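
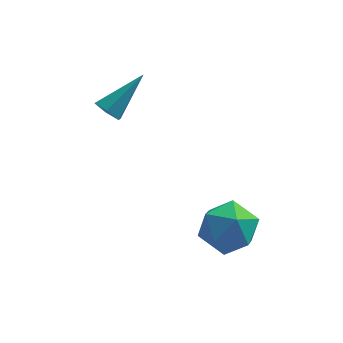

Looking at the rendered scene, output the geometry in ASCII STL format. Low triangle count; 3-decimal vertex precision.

solid 
facet normal -0.616 -0.455 -0.643
outer loop
vertex -3.924 -0.739 2.043
vertex -4.33 -0.274 2.103
vertex -3.892 -0.248 1.665
endloop
endfacet
facet normal 0.922 -0.273 -0.276
outer loop
vertex -3.924 -0.739 2.043
vertex -3.892 -0.248 1.665
vertex -3.13 0.614 3.357
endloop
endfacet
facet normal -0.616 -0.455 -0.643
outer loop
vertex -3.892 -0.248 1.665
vertex -4.33 -0.274 2.103
vertex -4.297 0.216 1.725
endloop
endfacet
facet normal 0.586 0.584 -0.562
outer loop
vertex -3.892 -0.248 1.665
vertex -4.297 0.216 1.725
vertex -3.13 0.614 3.357
endloop
endfacet
facet normal -0.615 -0.455 -0.644
outer loop
vertex -4.297 0.216 1.725
vertex -4.33 -0.274 2.103
vertex -4.736 0.191 2.162
endloop
endfacet
facet normal -0.171 0.978 -0.116
outer loop
vertex -4.297 0.216 1.725
vertex -4.736 0.191 2.162
vertex -3.13 0.614 3.357
endloop
endfacet
facet normal -0.615 -0.455 -0.644
outer loop
vertex -4.736 0.191 2.162
vertex -4.33 -0.274 2.103
vertex -4.769 -0.299 2.54
endloop
endfacet
facet normal -0.595 0.516 0.617
outer loop
vertex -4.736 0.191 2.162
vertex -4.769 -0.299 2.54
vertex -3.13 0.614 3.357
endloop
endfacet
facet normal -0.615 -0.455 -0.644
outer loop
vertex -4.769 -0.299 2.54
vertex -4.33 -0.274 2.103
vertex -4.363 -0.764 2.481
endloop
endfacet
facet normal -0.260 -0.342 0.903
outer loop
vertex -4.769 -0.299 2.54
vertex -4.363 -0.764 2.481
vertex -3.13 0.614 3.357
endloop
endfacet
facet normal -0.616 -0.455 -0.643
outer loop
vertex -4.363 -0.764 2.481
vertex -4.33 -0.274 2.103
vertex -3.924 -0.739 2.043
endloop
endfacet
facet normal 0.498 -0.737 0.457
outer loop
vertex -4.363 -0.764 2.481
vertex -3.924 -0.739 2.043
vertex -3.13 0.614 3.357
endloop
endfacet
facet normal -0.750 0.463 -0.473
outer loop
vertex -0.356 -2.943 -2.19
vertex -1.121 -3.575 -1.596
vertex -0.76 -2.56 -1.176
endloop
endfacet
facet normal -0.184 0.893 -0.411
outer loop
vertex -0.356 -2.943 -2.19
vertex -0.76 -2.56 -1.176
vertex 0.363 -2.446 -1.431
endloop
endfacet
facet normal 0.371 0.576 -0.729
outer loop
vertex -0.356 -2.943 -2.19
vertex 0.363 -2.446 -1.431
vertex 0.695 -3.391 -2.009
endloop
endfacet
facet normal 0.148 -0.051 -0.988
outer loop
vertex -0.356 -2.943 -2.19
vertex 0.695 -3.391 -2.009
vertex -0.222 -4.089 -2.111
endloop
endfacet
facet normal -0.545 -0.121 -0.830
outer loop
vertex -0.356 -2.943 -2.19
vertex -0.222 -4.089 -2.111
vertex -1.121 -3.575 -1.596
endloop
endfacet
facet normal -0.033 0.958 0.283
outer loop
vertex 0.363 -2.446 -1.431
vertex -0.76 -2.56 -1.176
vertex 0.042 -2.771 -0.369
endloop
endfacet
facet normal -0.948 0.262 0.183
outer loop
vertex -0.76 -2.56 -1.176
vertex -1.121 -3.575 -1.596
vertex -0.875 -3.469 -0.471
endloop
endfacet
facet normal -0.616 -0.682 -0.395
outer loop
vertex -1.121 -3.575 -1.596
vertex -0.222 -4.089 -2.111
vertex -0.543 -4.414 -1.049
endloop
endfacet
facet normal 0.505 -0.568 -0.650
outer loop
vertex -0.222 -4.089 -2.111
vertex 0.695 -3.391 -2.009
vertex 0.58 -4.3 -1.304
endloop
endfacet
facet normal 0.865 0.445 -0.231
outer loop
vertex 0.695 -3.391 -2.009
vertex 0.363 -2.446 -1.431
vertex 0.941 -3.285 -0.884
endloop
endfacet
facet normal -0.148 0.051 0.988
outer loop
vertex 0.176 -3.917 -0.29
vertex 0.042 -2.771 -0.369
vertex -0.875 -3.469 -0.471
endloop
endfacet
facet normal -0.371 -0.576 0.729
outer loop
vertex 0.176 -3.917 -0.29
vertex -0.875 -3.469 -0.471
vertex -0.543 -4.414 -1.049
endloop
endfacet
facet normal 0.184 -0.893 0.411
outer loop
vertex 0.176 -3.917 -0.29
vertex -0.543 -4.414 -1.049
vertex 0.58 -4.3 -1.304
endloop
endfacet
facet normal 0.750 -0.463 0.473
outer loop
vertex 0.176 -3.917 -0.29
vertex 0.58 -4.3 -1.304
vertex 0.941 -3.285 -0.884
endloop
endfacet
facet normal 0.545 0.121 0.830
outer loop
vertex 0.176 -3.917 -0.29
vertex 0.941 -3.285 -0.884
vertex 0.042 -2.771 -0.369
endloop
endfacet
facet normal -0.505 0.568 0.650
outer loop
vertex -0.875 -3.469 -0.471
vertex 0.042 -2.771 -0.369
vertex -0.76 -2.56 -1.176
endloop
endfacet
facet normal -0.865 -0.445 0.231
outer loop
vertex -0.543 -4.414 -1.049
vertex -0.875 -3.469 -0.471
vertex -1.121 -3.575 -1.596
endloop
endfacet
facet normal 0.033 -0.958 -0.283
outer loop
vertex 0.58 -4.3 -1.304
vertex -0.543 -4.414 -1.049
vertex -0.222 -4.089 -2.111
endloop
endfacet
facet normal 0.948 -0.262 -0.183
outer loop
vertex 0.941 -3.285 -0.884
vertex 0.58 -4.3 -1.304
vertex 0.695 -3.391 -2.009
endloop
endfacet
facet normal 0.616 0.682 0.395
outer loop
vertex 0.042 -2.771 -0.369
vertex 0.941 -3.285 -0.884
vertex 0.363 -2.446 -1.431
endloop
endfacet

endsolid


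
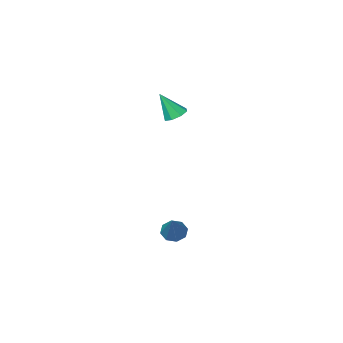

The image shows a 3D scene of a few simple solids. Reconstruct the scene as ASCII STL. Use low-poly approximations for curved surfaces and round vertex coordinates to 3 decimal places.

solid 
facet normal -0.403 -0.611 -0.682
outer loop
vertex 0.031 1.419 -0.222
vertex -0.427 1.626 -0.137
vertex -0.04 1.725 -0.454
endloop
endfacet
facet normal 0.970 0.046 -0.237
outer loop
vertex 0.031 1.419 -0.222
vertex -0.04 1.725 -0.454
vertex 0.287 2.714 1.077
endloop
endfacet
facet normal -0.403 -0.610 -0.682
outer loop
vertex -0.04 1.725 -0.454
vertex -0.427 1.626 -0.137
vertex -0.338 1.973 -0.5
endloop
endfacet
facet normal 0.592 0.614 -0.523
outer loop
vertex -0.04 1.725 -0.454
vertex -0.338 1.973 -0.5
vertex 0.287 2.714 1.077
endloop
endfacet
facet normal -0.400 -0.612 -0.683
outer loop
vertex -0.338 1.973 -0.5
vertex -0.427 1.626 -0.137
vertex -0.689 2.017 -0.334
endloop
endfacet
facet normal -0.075 0.914 -0.400
outer loop
vertex -0.338 1.973 -0.5
vertex -0.689 2.017 -0.334
vertex 0.287 2.714 1.077
endloop
endfacet
facet normal -0.401 -0.612 -0.682
outer loop
vertex -0.689 2.017 -0.334
vertex -0.427 1.626 -0.137
vertex -0.886 1.832 -0.052
endloop
endfacet
facet normal -0.636 0.769 0.060
outer loop
vertex -0.689 2.017 -0.334
vertex -0.886 1.832 -0.052
vertex 0.287 2.714 1.077
endloop
endfacet
facet normal -0.401 -0.613 -0.681
outer loop
vertex -0.886 1.832 -0.052
vertex -0.427 1.626 -0.137
vertex -0.814 1.527 0.18
endloop
endfacet
facet normal -0.765 0.266 0.587
outer loop
vertex -0.886 1.832 -0.052
vertex -0.814 1.527 0.18
vertex 0.287 2.714 1.077
endloop
endfacet
facet normal -0.403 -0.610 -0.682
outer loop
vertex -0.814 1.527 0.18
vertex -0.427 1.626 -0.137
vertex -0.516 1.279 0.226
endloop
endfacet
facet normal -0.385 -0.301 0.872
outer loop
vertex -0.814 1.527 0.18
vertex -0.516 1.279 0.226
vertex 0.287 2.714 1.077
endloop
endfacet
facet normal -0.401 -0.611 -0.683
outer loop
vertex -0.516 1.279 0.226
vertex -0.427 1.626 -0.137
vertex -0.166 1.235 0.06
endloop
endfacet
facet normal 0.280 -0.601 0.749
outer loop
vertex -0.516 1.279 0.226
vertex -0.166 1.235 0.06
vertex 0.287 2.714 1.077
endloop
endfacet
facet normal -0.403 -0.612 -0.681
outer loop
vertex -0.166 1.235 0.06
vertex -0.427 1.626 -0.137
vertex 0.031 1.419 -0.222
endloop
endfacet
facet normal 0.841 -0.457 0.290
outer loop
vertex -0.166 1.235 0.06
vertex 0.031 1.419 -0.222
vertex 0.287 2.714 1.077
endloop
endfacet
facet normal -0.409 0.281 -0.868
outer loop
vertex -2.876 -3.376 3.147
vertex -3.178 -3.024 3.403
vertex -2.697 -3.013 3.18
endloop
endfacet
facet normal 0.893 -0.427 -0.142
outer loop
vertex -2.876 -3.376 3.147
vertex -2.697 -3.013 3.18
vertex -2.662 -3.376 4.497
endloop
endfacet
facet normal -0.409 0.279 -0.869
outer loop
vertex -2.697 -3.013 3.18
vertex -3.178 -3.024 3.403
vertex -2.8 -2.657 3.343
endloop
endfacet
facet normal 0.965 0.258 0.046
outer loop
vertex -2.697 -3.013 3.18
vertex -2.8 -2.657 3.343
vertex -2.662 -3.376 4.497
endloop
endfacet
facet normal -0.409 0.280 -0.868
outer loop
vertex -2.8 -2.657 3.343
vertex -3.178 -3.024 3.403
vertex -3.125 -2.515 3.542
endloop
endfacet
facet normal 0.558 0.732 0.390
outer loop
vertex -2.8 -2.657 3.343
vertex -3.125 -2.515 3.542
vertex -2.662 -3.376 4.497
endloop
endfacet
facet normal -0.409 0.280 -0.868
outer loop
vertex -3.125 -2.515 3.542
vertex -3.178 -3.024 3.403
vertex -3.48 -2.671 3.659
endloop
endfacet
facet normal -0.088 0.718 0.690
outer loop
vertex -3.125 -2.515 3.542
vertex -3.48 -2.671 3.659
vertex -2.662 -3.376 4.497
endloop
endfacet
facet normal -0.409 0.280 -0.869
outer loop
vertex -3.48 -2.671 3.659
vertex -3.178 -3.024 3.403
vertex -3.659 -3.034 3.626
endloop
endfacet
facet normal -0.596 0.224 0.771
outer loop
vertex -3.48 -2.671 3.659
vertex -3.659 -3.034 3.626
vertex -2.662 -3.376 4.497
endloop
endfacet
facet normal -0.409 0.278 -0.869
outer loop
vertex -3.659 -3.034 3.626
vertex -3.178 -3.024 3.403
vertex -3.555 -3.391 3.463
endloop
endfacet
facet normal -0.668 -0.461 0.584
outer loop
vertex -3.659 -3.034 3.626
vertex -3.555 -3.391 3.463
vertex -2.662 -3.376 4.497
endloop
endfacet
facet normal -0.411 0.280 -0.868
outer loop
vertex -3.555 -3.391 3.463
vertex -3.178 -3.024 3.403
vertex -3.231 -3.532 3.264
endloop
endfacet
facet normal -0.261 -0.936 0.239
outer loop
vertex -3.555 -3.391 3.463
vertex -3.231 -3.532 3.264
vertex -2.662 -3.376 4.497
endloop
endfacet
facet normal -0.409 0.280 -0.868
outer loop
vertex -3.231 -3.532 3.264
vertex -3.178 -3.024 3.403
vertex -2.876 -3.376 3.147
endloop
endfacet
facet normal 0.385 -0.921 -0.061
outer loop
vertex -3.231 -3.532 3.264
vertex -2.876 -3.376 3.147
vertex -2.662 -3.376 4.497
endloop
endfacet

endsolid


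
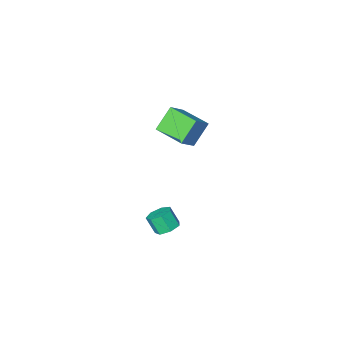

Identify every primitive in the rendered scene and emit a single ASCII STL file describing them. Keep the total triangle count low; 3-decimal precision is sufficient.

solid 
facet normal -0.220 0.488 -0.845
outer loop
vertex 2.337 3.816 0.41
vertex 1.703 3.499 0.392
vertex 1.882 4.113 0.7
endloop
endfacet
facet normal 0.637 0.728 0.253
outer loop
vertex 2.337 3.816 0.41
vertex 1.882 4.113 0.7
vertex 2.572 3.299 1.305
endloop
endfacet
facet normal 0.637 0.728 0.253
outer loop
vertex 2.572 3.299 1.305
vertex 1.882 4.113 0.7
vertex 2.117 3.596 1.595
endloop
endfacet
facet normal 0.221 -0.487 0.845
outer loop
vertex 2.572 3.299 1.305
vertex 2.117 3.596 1.595
vertex 1.937 2.981 1.288
endloop
endfacet
facet normal -0.222 0.488 -0.844
outer loop
vertex 1.882 4.113 0.7
vertex 1.703 3.499 0.392
vertex 1.292 3.947 0.759
endloop
endfacet
facet normal -0.181 0.830 0.527
outer loop
vertex 1.882 4.113 0.7
vertex 1.292 3.947 0.759
vertex 2.117 3.596 1.595
endloop
endfacet
facet normal -0.181 0.830 0.527
outer loop
vertex 2.117 3.596 1.595
vertex 1.292 3.947 0.759
vertex 1.527 3.43 1.654
endloop
endfacet
facet normal 0.221 -0.487 0.845
outer loop
vertex 2.117 3.596 1.595
vertex 1.527 3.43 1.654
vertex 1.937 2.981 1.288
endloop
endfacet
facet normal -0.222 0.488 -0.844
outer loop
vertex 1.292 3.947 0.759
vertex 1.703 3.499 0.392
vertex 1.011 3.443 0.542
endloop
endfacet
facet normal -0.862 0.307 0.404
outer loop
vertex 1.292 3.947 0.759
vertex 1.011 3.443 0.542
vertex 1.527 3.43 1.654
endloop
endfacet
facet normal -0.862 0.307 0.404
outer loop
vertex 1.527 3.43 1.654
vertex 1.011 3.443 0.542
vertex 1.246 2.926 1.437
endloop
endfacet
facet normal 0.221 -0.487 0.845
outer loop
vertex 1.527 3.43 1.654
vertex 1.246 2.926 1.437
vertex 1.937 2.981 1.288
endloop
endfacet
facet normal -0.222 0.488 -0.844
outer loop
vertex 1.011 3.443 0.542
vertex 1.703 3.499 0.392
vertex 1.251 2.981 0.212
endloop
endfacet
facet normal -0.894 -0.447 -0.024
outer loop
vertex 1.011 3.443 0.542
vertex 1.251 2.981 0.212
vertex 1.246 2.926 1.437
endloop
endfacet
facet normal -0.895 -0.446 -0.024
outer loop
vertex 1.246 2.926 1.437
vertex 1.251 2.981 0.212
vertex 1.485 2.464 1.107
endloop
endfacet
facet normal 0.221 -0.489 0.844
outer loop
vertex 1.246 2.926 1.437
vertex 1.485 2.464 1.107
vertex 1.937 2.981 1.288
endloop
endfacet
facet normal -0.222 0.487 -0.845
outer loop
vertex 1.251 2.981 0.212
vertex 1.703 3.499 0.392
vertex 1.831 2.909 0.018
endloop
endfacet
facet normal -0.252 -0.865 -0.434
outer loop
vertex 1.251 2.981 0.212
vertex 1.831 2.909 0.018
vertex 1.485 2.464 1.107
endloop
endfacet
facet normal -0.252 -0.865 -0.434
outer loop
vertex 1.485 2.464 1.107
vertex 1.831 2.909 0.018
vertex 2.066 2.392 0.913
endloop
endfacet
facet normal 0.221 -0.489 0.844
outer loop
vertex 1.485 2.464 1.107
vertex 2.066 2.392 0.913
vertex 1.937 2.981 1.288
endloop
endfacet
facet normal -0.221 0.487 -0.845
outer loop
vertex 1.831 2.909 0.018
vertex 1.703 3.499 0.392
vertex 2.315 3.281 0.106
endloop
endfacet
facet normal 0.579 -0.631 -0.516
outer loop
vertex 1.831 2.909 0.018
vertex 2.315 3.281 0.106
vertex 2.066 2.392 0.913
endloop
endfacet
facet normal 0.579 -0.631 -0.517
outer loop
vertex 2.066 2.392 0.913
vertex 2.315 3.281 0.106
vertex 2.549 2.763 1.001
endloop
endfacet
facet normal 0.222 -0.489 0.844
outer loop
vertex 2.066 2.392 0.913
vertex 2.549 2.763 1.001
vertex 1.937 2.981 1.288
endloop
endfacet
facet normal -0.220 0.489 -0.844
outer loop
vertex 2.315 3.281 0.106
vertex 1.703 3.499 0.392
vertex 2.337 3.816 0.41
endloop
endfacet
facet normal 0.975 0.079 -0.209
outer loop
vertex 2.315 3.281 0.106
vertex 2.337 3.816 0.41
vertex 2.549 2.763 1.001
endloop
endfacet
facet normal 0.974 0.078 -0.211
outer loop
vertex 2.549 2.763 1.001
vertex 2.337 3.816 0.41
vertex 2.572 3.299 1.305
endloop
endfacet
facet normal 0.222 -0.488 0.844
outer loop
vertex 2.549 2.763 1.001
vertex 2.572 3.299 1.305
vertex 1.937 2.981 1.288
endloop
endfacet
facet normal -0.631 -0.139 0.764
outer loop
vertex -2.896 -4.24 2.567
vertex -3.444 -2.457 2.439
vertex -3.902 -4.614 1.668
endloop
endfacet
facet normal 0.293 -0.954 0.068
outer loop
vertex -2.856 -4.383 0.401
vertex -2.896 -4.24 2.567
vertex -3.902 -4.614 1.668
endloop
endfacet
facet normal -0.630 -0.139 0.764
outer loop
vertex -3.902 -4.614 1.668
vertex -3.444 -2.457 2.439
vertex -4.45 -2.83 1.541
endloop
endfacet
facet normal -0.719 -0.267 -0.642
outer loop
vertex -4.45 -2.83 1.541
vertex -2.856 -4.383 0.401
vertex -3.902 -4.614 1.668
endloop
endfacet
facet normal 0.719 0.267 0.642
outer loop
vertex -2.896 -4.24 2.567
vertex -2.398 -2.226 1.172
vertex -3.444 -2.457 2.439
endloop
endfacet
facet normal 0.293 -0.954 0.068
outer loop
vertex -1.85 -4.01 1.299
vertex -2.896 -4.24 2.567
vertex -2.856 -4.383 0.401
endloop
endfacet
facet normal 0.719 0.267 0.642
outer loop
vertex -1.85 -4.01 1.299
vertex -2.398 -2.226 1.172
vertex -2.896 -4.24 2.567
endloop
endfacet
facet normal -0.293 0.954 -0.068
outer loop
vertex -3.444 -2.457 2.439
vertex -2.398 -2.226 1.172
vertex -4.45 -2.83 1.541
endloop
endfacet
facet normal -0.719 -0.267 -0.642
outer loop
vertex -3.404 -2.6 0.273
vertex -2.856 -4.383 0.401
vertex -4.45 -2.83 1.541
endloop
endfacet
facet normal -0.293 0.954 -0.069
outer loop
vertex -4.45 -2.83 1.541
vertex -2.398 -2.226 1.172
vertex -3.404 -2.6 0.273
endloop
endfacet
facet normal 0.630 0.139 -0.764
outer loop
vertex -3.404 -2.6 0.273
vertex -1.85 -4.01 1.299
vertex -2.856 -4.383 0.401
endloop
endfacet
facet normal 0.631 0.139 -0.764
outer loop
vertex -2.398 -2.226 1.172
vertex -1.85 -4.01 1.299
vertex -3.404 -2.6 0.273
endloop
endfacet

endsolid


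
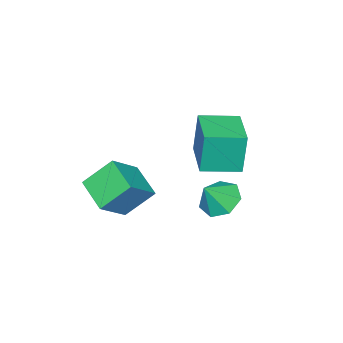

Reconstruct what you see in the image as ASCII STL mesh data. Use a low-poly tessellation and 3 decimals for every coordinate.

solid 
facet normal -0.774 0.080 -0.628
outer loop
vertex -2.407 -3.748 -2.513
vertex -1.712 -2.139 -3.164
vertex -1.432 -4.704 -3.835
endloop
endfacet
facet normal -0.372 -0.861 0.348
outer loop
vertex 0.092 -4.861 -2.596
vertex -2.407 -3.748 -2.513
vertex -1.432 -4.704 -3.835
endloop
endfacet
facet normal -0.773 0.080 -0.629
outer loop
vertex -1.432 -4.704 -3.835
vertex -1.712 -2.139 -3.164
vertex -0.737 -3.094 -4.485
endloop
endfacet
facet normal 0.514 -0.503 -0.695
outer loop
vertex -0.737 -3.094 -4.485
vertex 0.092 -4.861 -2.596
vertex -1.432 -4.704 -3.835
endloop
endfacet
facet normal -0.513 0.503 0.695
outer loop
vertex -2.407 -3.748 -2.513
vertex -0.188 -2.296 -1.925
vertex -1.712 -2.139 -3.164
endloop
endfacet
facet normal -0.372 -0.861 0.348
outer loop
vertex -0.883 -3.906 -1.275
vertex -2.407 -3.748 -2.513
vertex 0.092 -4.861 -2.596
endloop
endfacet
facet normal -0.513 0.502 0.696
outer loop
vertex -0.883 -3.906 -1.275
vertex -0.188 -2.296 -1.925
vertex -2.407 -3.748 -2.513
endloop
endfacet
facet normal 0.372 0.861 -0.348
outer loop
vertex -1.712 -2.139 -3.164
vertex -0.188 -2.296 -1.925
vertex -0.737 -3.094 -4.485
endloop
endfacet
facet normal 0.513 -0.503 -0.696
outer loop
vertex 0.787 -3.252 -3.247
vertex 0.092 -4.861 -2.596
vertex -0.737 -3.094 -4.485
endloop
endfacet
facet normal 0.372 0.861 -0.348
outer loop
vertex -0.737 -3.094 -4.485
vertex -0.188 -2.296 -1.925
vertex 0.787 -3.252 -3.247
endloop
endfacet
facet normal 0.774 -0.080 0.629
outer loop
vertex 0.787 -3.252 -3.247
vertex -0.883 -3.906 -1.275
vertex 0.092 -4.861 -2.596
endloop
endfacet
facet normal 0.774 -0.080 0.629
outer loop
vertex -0.188 -2.296 -1.925
vertex -0.883 -3.906 -1.275
vertex 0.787 -3.252 -3.247
endloop
endfacet
facet normal -0.713 -0.701 -0.027
outer loop
vertex -2.44 -0.361 2.328
vertex -3.72 0.948 2.153
vertex -2.26 -0.463 0.248
endloop
endfacet
facet normal 0.696 -0.711 0.095
outer loop
vertex -0.7 1.072 0.307
vertex -2.44 -0.361 2.328
vertex -2.26 -0.463 0.248
endloop
endfacet
facet normal -0.713 -0.701 -0.027
outer loop
vertex -2.26 -0.463 0.248
vertex -3.72 0.948 2.153
vertex -3.541 0.846 0.073
endloop
endfacet
facet normal 0.086 -0.049 -0.995
outer loop
vertex -3.541 0.846 0.073
vertex -0.7 1.072 0.307
vertex -2.26 -0.463 0.248
endloop
endfacet
facet normal -0.086 0.049 0.995
outer loop
vertex -2.44 -0.361 2.328
vertex -2.16 2.483 2.212
vertex -3.72 0.948 2.153
endloop
endfacet
facet normal 0.696 -0.712 0.095
outer loop
vertex -0.879 1.174 2.387
vertex -2.44 -0.361 2.328
vertex -0.7 1.072 0.307
endloop
endfacet
facet normal -0.086 0.049 0.995
outer loop
vertex -0.879 1.174 2.387
vertex -2.16 2.483 2.212
vertex -2.44 -0.361 2.328
endloop
endfacet
facet normal -0.696 0.711 -0.095
outer loop
vertex -3.72 0.948 2.153
vertex -2.16 2.483 2.212
vertex -3.541 0.846 0.073
endloop
endfacet
facet normal 0.086 -0.049 -0.995
outer loop
vertex -1.98 2.381 0.132
vertex -0.7 1.072 0.307
vertex -3.541 0.846 0.073
endloop
endfacet
facet normal -0.696 0.712 -0.095
outer loop
vertex -3.541 0.846 0.073
vertex -2.16 2.483 2.212
vertex -1.98 2.381 0.132
endloop
endfacet
facet normal 0.713 0.701 0.027
outer loop
vertex -1.98 2.381 0.132
vertex -0.879 1.174 2.387
vertex -0.7 1.072 0.307
endloop
endfacet
facet normal 0.713 0.701 0.027
outer loop
vertex -2.16 2.483 2.212
vertex -0.879 1.174 2.387
vertex -1.98 2.381 0.132
endloop
endfacet
facet normal -0.608 0.148 -0.780
outer loop
vertex -3.395 -0.984 -4.545
vertex -3.949 -0.228 -3.969
vertex -3.076 -0.087 -4.623
endloop
endfacet
facet normal 0.936 -0.341 -0.091
outer loop
vertex -3.395 -0.984 -4.545
vertex -3.076 -0.087 -4.623
vertex -3.031 -0.452 -2.791
endloop
endfacet
facet normal -0.608 0.149 -0.780
outer loop
vertex -3.076 -0.087 -4.623
vertex -3.949 -0.228 -3.969
vertex -3.414 0.703 -4.208
endloop
endfacet
facet normal 0.928 0.370 0.051
outer loop
vertex -3.076 -0.087 -4.623
vertex -3.414 0.703 -4.208
vertex -3.031 -0.452 -2.791
endloop
endfacet
facet normal -0.607 0.149 -0.780
outer loop
vertex -3.414 0.703 -4.208
vertex -3.949 -0.228 -3.969
vertex -4.155 0.793 -3.614
endloop
endfacet
facet normal 0.472 0.741 0.477
outer loop
vertex -3.414 0.703 -4.208
vertex -4.155 0.793 -3.614
vertex -3.031 -0.452 -2.791
endloop
endfacet
facet normal -0.608 0.148 -0.780
outer loop
vertex -4.155 0.793 -3.614
vertex -3.949 -0.228 -3.969
vertex -4.741 0.114 -3.286
endloop
endfacet
facet normal -0.087 0.493 0.865
outer loop
vertex -4.155 0.793 -3.614
vertex -4.741 0.114 -3.286
vertex -3.031 -0.452 -2.791
endloop
endfacet
facet normal -0.608 0.149 -0.780
outer loop
vertex -4.741 0.114 -3.286
vertex -3.949 -0.228 -3.969
vertex -4.73 -0.822 -3.473
endloop
endfacet
facet normal -0.330 -0.189 0.925
outer loop
vertex -4.741 0.114 -3.286
vertex -4.73 -0.822 -3.473
vertex -3.031 -0.452 -2.791
endloop
endfacet
facet normal -0.608 0.148 -0.780
outer loop
vertex -4.73 -0.822 -3.473
vertex -3.949 -0.228 -3.969
vertex -4.131 -1.311 -4.033
endloop
endfacet
facet normal -0.073 -0.789 0.610
outer loop
vertex -4.73 -0.822 -3.473
vertex -4.131 -1.311 -4.033
vertex -3.031 -0.452 -2.791
endloop
endfacet
facet normal -0.608 0.148 -0.780
outer loop
vertex -4.131 -1.311 -4.033
vertex -3.949 -0.228 -3.969
vertex -3.395 -0.984 -4.545
endloop
endfacet
facet normal 0.491 -0.857 0.158
outer loop
vertex -4.131 -1.311 -4.033
vertex -3.395 -0.984 -4.545
vertex -3.031 -0.452 -2.791
endloop
endfacet

endsolid


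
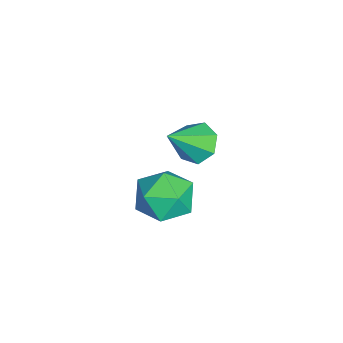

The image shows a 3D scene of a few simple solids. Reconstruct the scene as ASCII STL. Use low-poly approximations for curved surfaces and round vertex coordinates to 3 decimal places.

solid 
facet normal -0.484 0.534 -0.694
outer loop
vertex -2.936 3.034 2.03
vertex -3.55 2.406 1.975
vertex -3.531 3.11 2.503
endloop
endfacet
facet normal 0.557 0.563 0.610
outer loop
vertex -2.936 3.034 2.03
vertex -3.531 3.11 2.503
vertex -2.65 1.414 3.265
endloop
endfacet
facet normal -0.483 0.534 -0.694
outer loop
vertex -3.531 3.11 2.503
vertex -3.55 2.406 1.975
vertex -4.14 2.656 2.578
endloop
endfacet
facet normal -0.142 0.343 0.928
outer loop
vertex -3.531 3.11 2.503
vertex -4.14 2.656 2.578
vertex -2.65 1.414 3.265
endloop
endfacet
facet normal -0.484 0.533 -0.694
outer loop
vertex -4.14 2.656 2.578
vertex -3.55 2.406 1.975
vertex -4.305 2.013 2.199
endloop
endfacet
facet normal -0.590 -0.292 0.752
outer loop
vertex -4.14 2.656 2.578
vertex -4.305 2.013 2.199
vertex -2.65 1.414 3.265
endloop
endfacet
facet normal -0.484 0.534 -0.694
outer loop
vertex -4.305 2.013 2.199
vertex -3.55 2.406 1.975
vertex -3.901 1.667 1.651
endloop
endfacet
facet normal -0.451 -0.866 0.214
outer loop
vertex -4.305 2.013 2.199
vertex -3.901 1.667 1.651
vertex -2.65 1.414 3.265
endloop
endfacet
facet normal -0.483 0.534 -0.694
outer loop
vertex -3.901 1.667 1.651
vertex -3.55 2.406 1.975
vertex -3.232 1.877 1.347
endloop
endfacet
facet normal 0.170 -0.945 -0.280
outer loop
vertex -3.901 1.667 1.651
vertex -3.232 1.877 1.347
vertex -2.65 1.414 3.265
endloop
endfacet
facet normal -0.484 0.533 -0.694
outer loop
vertex -3.232 1.877 1.347
vertex -3.55 2.406 1.975
vertex -2.803 2.486 1.516
endloop
endfacet
facet normal 0.807 -0.469 -0.358
outer loop
vertex -3.232 1.877 1.347
vertex -2.803 2.486 1.516
vertex -2.65 1.414 3.265
endloop
endfacet
facet normal -0.484 0.534 -0.694
outer loop
vertex -2.803 2.486 1.516
vertex -3.55 2.406 1.975
vertex -2.936 3.034 2.03
endloop
endfacet
facet normal 0.979 0.202 0.038
outer loop
vertex -2.803 2.486 1.516
vertex -2.936 3.034 2.03
vertex -2.65 1.414 3.265
endloop
endfacet
facet normal 0.431 -0.057 0.901
outer loop
vertex -2.973 1.798 -0.801
vertex -3.981 1.229 -0.355
vertex -3.055 0.561 -0.84
endloop
endfacet
facet normal 0.921 -0.073 0.383
outer loop
vertex -2.973 1.798 -0.801
vertex -3.055 0.561 -0.84
vertex -2.601 1.184 -1.813
endloop
endfacet
facet normal 0.853 0.523 -0.004
outer loop
vertex -2.973 1.798 -0.801
vertex -2.601 1.184 -1.813
vertex -3.247 2.237 -1.928
endloop
endfacet
facet normal 0.320 0.906 0.275
outer loop
vertex -2.973 1.798 -0.801
vertex -3.247 2.237 -1.928
vertex -4.1 2.265 -1.027
endloop
endfacet
facet normal 0.060 0.548 0.834
outer loop
vertex -2.973 1.798 -0.801
vertex -4.1 2.265 -1.027
vertex -3.981 1.229 -0.355
endloop
endfacet
facet normal 0.776 -0.629 -0.041
outer loop
vertex -2.601 1.184 -1.813
vertex -3.055 0.561 -0.84
vertex -3.38 0.235 -1.993
endloop
endfacet
facet normal -0.018 -0.604 0.797
outer loop
vertex -3.055 0.561 -0.84
vertex -3.981 1.229 -0.355
vertex -4.233 0.263 -1.092
endloop
endfacet
facet normal -0.618 0.377 0.690
outer loop
vertex -3.981 1.229 -0.355
vertex -4.1 2.265 -1.027
vertex -4.879 1.316 -1.207
endloop
endfacet
facet normal -0.196 0.957 -0.215
outer loop
vertex -4.1 2.265 -1.027
vertex -3.247 2.237 -1.928
vertex -4.425 1.939 -2.18
endloop
endfacet
facet normal 0.665 0.335 -0.667
outer loop
vertex -3.247 2.237 -1.928
vertex -2.601 1.184 -1.813
vertex -3.499 1.271 -2.665
endloop
endfacet
facet normal -0.320 -0.906 -0.275
outer loop
vertex -4.507 0.702 -2.219
vertex -3.38 0.235 -1.993
vertex -4.233 0.263 -1.092
endloop
endfacet
facet normal -0.853 -0.523 0.004
outer loop
vertex -4.507 0.702 -2.219
vertex -4.233 0.263 -1.092
vertex -4.879 1.316 -1.207
endloop
endfacet
facet normal -0.921 0.073 -0.383
outer loop
vertex -4.507 0.702 -2.219
vertex -4.879 1.316 -1.207
vertex -4.425 1.939 -2.18
endloop
endfacet
facet normal -0.431 0.057 -0.901
outer loop
vertex -4.507 0.702 -2.219
vertex -4.425 1.939 -2.18
vertex -3.499 1.271 -2.665
endloop
endfacet
facet normal -0.060 -0.548 -0.834
outer loop
vertex -4.507 0.702 -2.219
vertex -3.499 1.271 -2.665
vertex -3.38 0.235 -1.993
endloop
endfacet
facet normal 0.196 -0.957 0.215
outer loop
vertex -4.233 0.263 -1.092
vertex -3.38 0.235 -1.993
vertex -3.055 0.561 -0.84
endloop
endfacet
facet normal -0.665 -0.335 0.667
outer loop
vertex -4.879 1.316 -1.207
vertex -4.233 0.263 -1.092
vertex -3.981 1.229 -0.355
endloop
endfacet
facet normal -0.776 0.629 0.041
outer loop
vertex -4.425 1.939 -2.18
vertex -4.879 1.316 -1.207
vertex -4.1 2.265 -1.027
endloop
endfacet
facet normal 0.018 0.604 -0.797
outer loop
vertex -3.499 1.271 -2.665
vertex -4.425 1.939 -2.18
vertex -3.247 2.237 -1.928
endloop
endfacet
facet normal 0.618 -0.377 -0.690
outer loop
vertex -3.38 0.235 -1.993
vertex -3.499 1.271 -2.665
vertex -2.601 1.184 -1.813
endloop
endfacet

endsolid


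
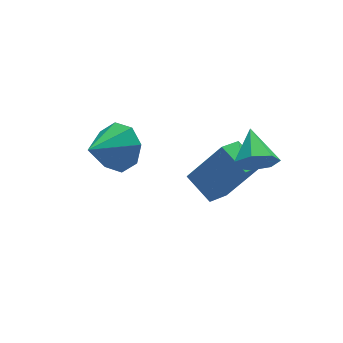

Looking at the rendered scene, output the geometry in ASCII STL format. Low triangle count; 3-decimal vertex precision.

solid 
facet normal 0.801 0.301 -0.517
outer loop
vertex -0.081 1.394 1.813
vertex -0.697 2.09 1.263
vertex -0.124 2.135 2.177
endloop
endfacet
facet normal 0.116 -0.433 0.894
outer loop
vertex -0.081 1.394 1.813
vertex -0.124 2.135 2.177
vertex -2.083 1.57 2.157
endloop
endfacet
facet normal 0.801 0.300 -0.517
outer loop
vertex -0.124 2.135 2.177
vertex -0.697 2.09 1.263
vertex -0.503 2.85 2.005
endloop
endfacet
facet normal -0.067 0.199 0.978
outer loop
vertex -0.124 2.135 2.177
vertex -0.503 2.85 2.005
vertex -2.083 1.57 2.157
endloop
endfacet
facet normal 0.802 0.300 -0.517
outer loop
vertex -0.503 2.85 2.005
vertex -0.697 2.09 1.263
vertex -0.995 3.119 1.398
endloop
endfacet
facet normal -0.446 0.626 0.639
outer loop
vertex -0.503 2.85 2.005
vertex -0.995 3.119 1.398
vertex -2.083 1.57 2.157
endloop
endfacet
facet normal 0.801 0.300 -0.518
outer loop
vertex -0.995 3.119 1.398
vertex -0.697 2.09 1.263
vertex -1.313 2.785 0.712
endloop
endfacet
facet normal -0.797 0.598 0.078
outer loop
vertex -0.995 3.119 1.398
vertex -1.313 2.785 0.712
vertex -2.083 1.57 2.157
endloop
endfacet
facet normal 0.801 0.300 -0.517
outer loop
vertex -1.313 2.785 0.712
vertex -0.697 2.09 1.263
vertex -1.27 2.044 0.348
endloop
endfacet
facet normal -0.917 0.132 -0.377
outer loop
vertex -1.313 2.785 0.712
vertex -1.27 2.044 0.348
vertex -2.083 1.57 2.157
endloop
endfacet
facet normal 0.801 0.301 -0.517
outer loop
vertex -1.27 2.044 0.348
vertex -0.697 2.09 1.263
vertex -0.891 1.33 0.52
endloop
endfacet
facet normal -0.733 -0.500 -0.461
outer loop
vertex -1.27 2.044 0.348
vertex -0.891 1.33 0.52
vertex -2.083 1.57 2.157
endloop
endfacet
facet normal 0.801 0.301 -0.517
outer loop
vertex -0.891 1.33 0.52
vertex -0.697 2.09 1.263
vertex -0.398 1.061 1.127
endloop
endfacet
facet normal -0.355 -0.927 -0.123
outer loop
vertex -0.891 1.33 0.52
vertex -0.398 1.061 1.127
vertex -2.083 1.57 2.157
endloop
endfacet
facet normal 0.802 0.301 -0.517
outer loop
vertex -0.398 1.061 1.127
vertex -0.697 2.09 1.263
vertex -0.081 1.394 1.813
endloop
endfacet
facet normal -0.004 -0.899 0.438
outer loop
vertex -0.398 1.061 1.127
vertex -0.081 1.394 1.813
vertex -2.083 1.57 2.157
endloop
endfacet
facet normal -0.262 -0.875 -0.407
outer loop
vertex 3.819 -1.304 1.369
vertex 3.176 -1.388 1.964
vertex 3.143 -1.009 1.171
endloop
endfacet
facet normal 0.461 0.659 -0.594
outer loop
vertex 3.819 -1.304 1.369
vertex 3.143 -1.009 1.171
vertex 3.584 -0.032 2.596
endloop
endfacet
facet normal -0.263 -0.875 -0.407
outer loop
vertex 3.143 -1.009 1.171
vertex 3.176 -1.388 1.964
vertex 2.492 -0.999 1.57
endloop
endfacet
facet normal -0.282 0.830 -0.481
outer loop
vertex 3.143 -1.009 1.171
vertex 2.492 -0.999 1.57
vertex 3.584 -0.032 2.596
endloop
endfacet
facet normal -0.264 -0.875 -0.406
outer loop
vertex 2.492 -0.999 1.57
vertex 3.176 -1.388 1.964
vertex 2.357 -1.282 2.267
endloop
endfacet
facet normal -0.725 0.676 0.134
outer loop
vertex 2.492 -0.999 1.57
vertex 2.357 -1.282 2.267
vertex 3.584 -0.032 2.596
endloop
endfacet
facet normal -0.264 -0.874 -0.407
outer loop
vertex 2.357 -1.282 2.267
vertex 3.176 -1.388 1.964
vertex 2.838 -1.645 2.735
endloop
endfacet
facet normal -0.530 0.313 0.788
outer loop
vertex 2.357 -1.282 2.267
vertex 2.838 -1.645 2.735
vertex 3.584 -0.032 2.596
endloop
endfacet
facet normal -0.263 -0.875 -0.407
outer loop
vertex 2.838 -1.645 2.735
vertex 3.176 -1.388 1.964
vertex 3.574 -1.814 2.623
endloop
endfacet
facet normal 0.154 0.014 0.988
outer loop
vertex 2.838 -1.645 2.735
vertex 3.574 -1.814 2.623
vertex 3.584 -0.032 2.596
endloop
endfacet
facet normal -0.262 -0.875 -0.407
outer loop
vertex 3.574 -1.814 2.623
vertex 3.176 -1.388 1.964
vertex 4.011 -1.662 2.015
endloop
endfacet
facet normal 0.811 0.004 0.584
outer loop
vertex 3.574 -1.814 2.623
vertex 4.011 -1.662 2.015
vertex 3.584 -0.032 2.596
endloop
endfacet
facet normal -0.262 -0.875 -0.407
outer loop
vertex 4.011 -1.662 2.015
vertex 3.176 -1.388 1.964
vertex 3.819 -1.304 1.369
endloop
endfacet
facet normal 0.949 0.292 -0.120
outer loop
vertex 4.011 -1.662 2.015
vertex 3.819 -1.304 1.369
vertex 3.584 -0.032 2.596
endloop
endfacet
facet normal -0.782 -0.446 0.437
outer loop
vertex 3.028 -0.846 0.935
vertex 2.651 0.368 1.499
vertex 1.831 -0.422 -0.775
endloop
endfacet
facet normal 0.270 -0.873 -0.406
outer loop
vertex 2.769 0.112 -1.299
vertex 3.028 -0.846 0.935
vertex 1.831 -0.422 -0.775
endloop
endfacet
facet normal -0.781 -0.446 0.437
outer loop
vertex 1.831 -0.422 -0.775
vertex 2.651 0.368 1.499
vertex 1.454 0.791 -0.211
endloop
endfacet
facet normal -0.562 0.199 -0.803
outer loop
vertex 1.454 0.791 -0.211
vertex 2.769 0.112 -1.299
vertex 1.831 -0.422 -0.775
endloop
endfacet
facet normal 0.562 -0.199 0.803
outer loop
vertex 3.028 -0.846 0.935
vertex 3.589 0.902 0.975
vertex 2.651 0.368 1.499
endloop
endfacet
facet normal 0.271 -0.873 -0.406
outer loop
vertex 3.966 -0.311 0.411
vertex 3.028 -0.846 0.935
vertex 2.769 0.112 -1.299
endloop
endfacet
facet normal 0.562 -0.199 0.803
outer loop
vertex 3.966 -0.311 0.411
vertex 3.589 0.902 0.975
vertex 3.028 -0.846 0.935
endloop
endfacet
facet normal -0.271 0.873 0.405
outer loop
vertex 2.651 0.368 1.499
vertex 3.589 0.902 0.975
vertex 1.454 0.791 -0.211
endloop
endfacet
facet normal -0.562 0.199 -0.803
outer loop
vertex 2.392 1.326 -0.735
vertex 2.769 0.112 -1.299
vertex 1.454 0.791 -0.211
endloop
endfacet
facet normal -0.271 0.873 0.406
outer loop
vertex 1.454 0.791 -0.211
vertex 3.589 0.902 0.975
vertex 2.392 1.326 -0.735
endloop
endfacet
facet normal 0.781 0.446 -0.437
outer loop
vertex 2.392 1.326 -0.735
vertex 3.966 -0.311 0.411
vertex 2.769 0.112 -1.299
endloop
endfacet
facet normal 0.781 0.446 -0.436
outer loop
vertex 3.589 0.902 0.975
vertex 3.966 -0.311 0.411
vertex 2.392 1.326 -0.735
endloop
endfacet

endsolid


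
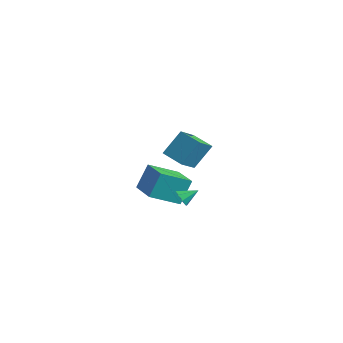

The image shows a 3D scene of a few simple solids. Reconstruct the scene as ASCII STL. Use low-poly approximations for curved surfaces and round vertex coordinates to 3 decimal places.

solid 
facet normal -0.942 -0.191 0.276
outer loop
vertex 2.412 -2.111 3.71
vertex 1.989 -1.039 3.008
vertex 2.217 -3.051 2.393
endloop
endfacet
facet normal 0.313 -0.794 0.521
outer loop
vertex 3.451 -2.801 2.032
vertex 2.412 -2.111 3.71
vertex 2.217 -3.051 2.393
endloop
endfacet
facet normal -0.942 -0.191 0.276
outer loop
vertex 2.217 -3.051 2.393
vertex 1.989 -1.039 3.008
vertex 1.794 -1.979 1.69
endloop
endfacet
facet normal -0.119 -0.577 -0.808
outer loop
vertex 1.794 -1.979 1.69
vertex 3.451 -2.801 2.032
vertex 2.217 -3.051 2.393
endloop
endfacet
facet normal 0.120 0.577 0.808
outer loop
vertex 2.412 -2.111 3.71
vertex 3.223 -0.789 2.647
vertex 1.989 -1.039 3.008
endloop
endfacet
facet normal 0.313 -0.795 0.520
outer loop
vertex 3.646 -1.861 3.35
vertex 2.412 -2.111 3.71
vertex 3.451 -2.801 2.032
endloop
endfacet
facet normal 0.119 0.577 0.808
outer loop
vertex 3.646 -1.861 3.35
vertex 3.223 -0.789 2.647
vertex 2.412 -2.111 3.71
endloop
endfacet
facet normal -0.313 0.794 -0.520
outer loop
vertex 1.989 -1.039 3.008
vertex 3.223 -0.789 2.647
vertex 1.794 -1.979 1.69
endloop
endfacet
facet normal -0.119 -0.576 -0.808
outer loop
vertex 3.028 -1.729 1.33
vertex 3.451 -2.801 2.032
vertex 1.794 -1.979 1.69
endloop
endfacet
facet normal -0.313 0.794 -0.521
outer loop
vertex 1.794 -1.979 1.69
vertex 3.223 -0.789 2.647
vertex 3.028 -1.729 1.33
endloop
endfacet
facet normal 0.942 0.191 -0.276
outer loop
vertex 3.028 -1.729 1.33
vertex 3.646 -1.861 3.35
vertex 3.451 -2.801 2.032
endloop
endfacet
facet normal 0.942 0.191 -0.276
outer loop
vertex 3.223 -0.789 2.647
vertex 3.646 -1.861 3.35
vertex 3.028 -1.729 1.33
endloop
endfacet
facet normal -0.962 0.247 -0.117
outer loop
vertex -4.974 0.923 -2.357
vertex -4.449 2.578 -3.178
vertex -4.983 0.17 -3.881
endloop
endfacet
facet normal -0.274 -0.862 0.427
outer loop
vertex -3.011 -0.338 -3.642
vertex -4.974 0.923 -2.357
vertex -4.983 0.17 -3.881
endloop
endfacet
facet normal -0.962 0.247 -0.117
outer loop
vertex -4.983 0.17 -3.881
vertex -4.449 2.578 -3.178
vertex -4.458 1.824 -4.702
endloop
endfacet
facet normal -0.006 -0.443 -0.896
outer loop
vertex -4.458 1.824 -4.702
vertex -3.011 -0.338 -3.642
vertex -4.983 0.17 -3.881
endloop
endfacet
facet normal 0.005 0.443 0.897
outer loop
vertex -4.974 0.923 -2.357
vertex -2.477 2.07 -2.939
vertex -4.449 2.578 -3.178
endloop
endfacet
facet normal -0.273 -0.862 0.428
outer loop
vertex -3.002 0.416 -2.118
vertex -4.974 0.923 -2.357
vertex -3.011 -0.338 -3.642
endloop
endfacet
facet normal 0.005 0.443 0.896
outer loop
vertex -3.002 0.416 -2.118
vertex -2.477 2.07 -2.939
vertex -4.974 0.923 -2.357
endloop
endfacet
facet normal 0.274 0.861 -0.428
outer loop
vertex -4.449 2.578 -3.178
vertex -2.477 2.07 -2.939
vertex -4.458 1.824 -4.702
endloop
endfacet
facet normal -0.005 -0.443 -0.896
outer loop
vertex -2.486 1.317 -4.463
vertex -3.011 -0.338 -3.642
vertex -4.458 1.824 -4.702
endloop
endfacet
facet normal 0.273 0.862 -0.427
outer loop
vertex -4.458 1.824 -4.702
vertex -2.477 2.07 -2.939
vertex -2.486 1.317 -4.463
endloop
endfacet
facet normal 0.962 -0.247 0.117
outer loop
vertex -2.486 1.317 -4.463
vertex -3.002 0.416 -2.118
vertex -3.011 -0.338 -3.642
endloop
endfacet
facet normal 0.962 -0.247 0.117
outer loop
vertex -2.477 2.07 -2.939
vertex -3.002 0.416 -2.118
vertex -2.486 1.317 -4.463
endloop
endfacet
facet normal -0.376 -0.788 -0.487
outer loop
vertex -1.357 0.934 -3.972
vertex -1.578 0.727 -3.466
vertex -1.775 1.084 -3.892
endloop
endfacet
facet normal 0.193 0.823 -0.534
outer loop
vertex -1.357 0.934 -3.972
vertex -1.775 1.084 -3.892
vertex -1.182 1.553 -2.954
endloop
endfacet
facet normal -0.376 -0.788 -0.487
outer loop
vertex -1.775 1.084 -3.892
vertex -1.578 0.727 -3.466
vertex -2.078 1.025 -3.562
endloop
endfacet
facet normal -0.393 0.897 -0.200
outer loop
vertex -1.775 1.084 -3.892
vertex -2.078 1.025 -3.562
vertex -1.182 1.553 -2.954
endloop
endfacet
facet normal -0.376 -0.788 -0.487
outer loop
vertex -2.078 1.025 -3.562
vertex -1.578 0.727 -3.466
vertex -2.088 0.791 -3.176
endloop
endfacet
facet normal -0.648 0.659 0.383
outer loop
vertex -2.078 1.025 -3.562
vertex -2.088 0.791 -3.176
vertex -1.182 1.553 -2.954
endloop
endfacet
facet normal -0.377 -0.787 -0.489
outer loop
vertex -2.088 0.791 -3.176
vertex -1.578 0.727 -3.466
vertex -1.8 0.519 -2.96
endloop
endfacet
facet normal -0.421 0.247 0.873
outer loop
vertex -2.088 0.791 -3.176
vertex -1.8 0.519 -2.96
vertex -1.182 1.553 -2.954
endloop
endfacet
facet normal -0.375 -0.788 -0.488
outer loop
vertex -1.8 0.519 -2.96
vertex -1.578 0.727 -3.466
vertex -1.381 0.369 -3.04
endloop
endfacet
facet normal 0.153 -0.097 0.983
outer loop
vertex -1.8 0.519 -2.96
vertex -1.381 0.369 -3.04
vertex -1.182 1.553 -2.954
endloop
endfacet
facet normal -0.378 -0.787 -0.487
outer loop
vertex -1.381 0.369 -3.04
vertex -1.578 0.727 -3.466
vertex -1.079 0.428 -3.37
endloop
endfacet
facet normal 0.742 -0.172 0.648
outer loop
vertex -1.381 0.369 -3.04
vertex -1.079 0.428 -3.37
vertex -1.182 1.553 -2.954
endloop
endfacet
facet normal -0.378 -0.787 -0.488
outer loop
vertex -1.079 0.428 -3.37
vertex -1.578 0.727 -3.466
vertex -1.068 0.662 -3.756
endloop
endfacet
facet normal 0.995 0.066 0.068
outer loop
vertex -1.079 0.428 -3.37
vertex -1.068 0.662 -3.756
vertex -1.182 1.553 -2.954
endloop
endfacet
facet normal -0.377 -0.788 -0.487
outer loop
vertex -1.068 0.662 -3.756
vertex -1.578 0.727 -3.466
vertex -1.357 0.934 -3.972
endloop
endfacet
facet normal 0.768 0.480 -0.424
outer loop
vertex -1.068 0.662 -3.756
vertex -1.357 0.934 -3.972
vertex -1.182 1.553 -2.954
endloop
endfacet

endsolid


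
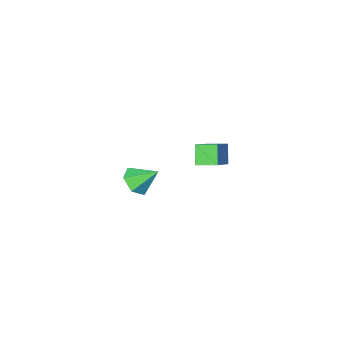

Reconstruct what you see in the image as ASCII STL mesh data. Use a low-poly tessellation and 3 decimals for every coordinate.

solid 
facet normal -0.328 -0.483 0.812
outer loop
vertex 0.752 3.537 4.329
vertex 0.003 4.35 4.511
vertex -0.664 2.5 3.14
endloop
endfacet
facet normal 0.668 -0.726 -0.162
outer loop
vertex -0.263 3.09 2.149
vertex 0.752 3.537 4.329
vertex -0.664 2.5 3.14
endloop
endfacet
facet normal -0.329 -0.483 0.812
outer loop
vertex -0.664 2.5 3.14
vertex 0.003 4.35 4.511
vertex -1.412 3.313 3.321
endloop
endfacet
facet normal -0.668 -0.489 -0.561
outer loop
vertex -1.412 3.313 3.321
vertex -0.263 3.09 2.149
vertex -0.664 2.5 3.14
endloop
endfacet
facet normal 0.667 0.489 0.561
outer loop
vertex 0.752 3.537 4.329
vertex 0.404 4.94 3.52
vertex 0.003 4.35 4.511
endloop
endfacet
facet normal 0.668 -0.726 -0.162
outer loop
vertex 1.152 4.127 3.339
vertex 0.752 3.537 4.329
vertex -0.263 3.09 2.149
endloop
endfacet
facet normal 0.668 0.489 0.561
outer loop
vertex 1.152 4.127 3.339
vertex 0.404 4.94 3.52
vertex 0.752 3.537 4.329
endloop
endfacet
facet normal -0.668 0.726 0.162
outer loop
vertex 0.003 4.35 4.511
vertex 0.404 4.94 3.52
vertex -1.412 3.313 3.321
endloop
endfacet
facet normal -0.667 -0.489 -0.561
outer loop
vertex -1.012 3.903 2.331
vertex -0.263 3.09 2.149
vertex -1.412 3.313 3.321
endloop
endfacet
facet normal -0.668 0.726 0.163
outer loop
vertex -1.412 3.313 3.321
vertex 0.404 4.94 3.52
vertex -1.012 3.903 2.331
endloop
endfacet
facet normal 0.328 0.484 -0.811
outer loop
vertex -1.012 3.903 2.331
vertex 1.152 4.127 3.339
vertex -0.263 3.09 2.149
endloop
endfacet
facet normal 0.328 0.483 -0.812
outer loop
vertex 0.404 4.94 3.52
vertex 1.152 4.127 3.339
vertex -1.012 3.903 2.331
endloop
endfacet
facet normal 0.473 -0.591 -0.653
outer loop
vertex 0.735 -2.944 -2.319
vertex -0.035 -2.892 -2.923
vertex 0.689 -2.235 -2.994
endloop
endfacet
facet normal 0.563 0.589 0.580
outer loop
vertex 0.735 -2.944 -2.319
vertex 0.689 -2.235 -2.994
vertex -0.805 -1.928 -1.857
endloop
endfacet
facet normal 0.473 -0.591 -0.653
outer loop
vertex 0.689 -2.235 -2.994
vertex -0.035 -2.892 -2.923
vertex -0.081 -2.183 -3.598
endloop
endfacet
facet normal 0.136 0.987 -0.088
outer loop
vertex 0.689 -2.235 -2.994
vertex -0.081 -2.183 -3.598
vertex -0.805 -1.928 -1.857
endloop
endfacet
facet normal 0.473 -0.591 -0.653
outer loop
vertex -0.081 -2.183 -3.598
vertex -0.035 -2.892 -2.923
vertex -0.805 -2.84 -3.527
endloop
endfacet
facet normal -0.645 0.671 -0.366
outer loop
vertex -0.081 -2.183 -3.598
vertex -0.805 -2.84 -3.527
vertex -0.805 -1.928 -1.857
endloop
endfacet
facet normal 0.473 -0.591 -0.653
outer loop
vertex -0.805 -2.84 -3.527
vertex -0.035 -2.892 -2.923
vertex -0.759 -3.549 -2.852
endloop
endfacet
facet normal -0.999 -0.043 0.023
outer loop
vertex -0.805 -2.84 -3.527
vertex -0.759 -3.549 -2.852
vertex -0.805 -1.928 -1.857
endloop
endfacet
facet normal 0.473 -0.591 -0.653
outer loop
vertex -0.759 -3.549 -2.852
vertex -0.035 -2.892 -2.923
vertex 0.011 -3.601 -2.248
endloop
endfacet
facet normal -0.572 -0.441 0.692
outer loop
vertex -0.759 -3.549 -2.852
vertex 0.011 -3.601 -2.248
vertex -0.805 -1.928 -1.857
endloop
endfacet
facet normal 0.473 -0.591 -0.653
outer loop
vertex 0.011 -3.601 -2.248
vertex -0.035 -2.892 -2.923
vertex 0.735 -2.944 -2.319
endloop
endfacet
facet normal 0.209 -0.125 0.970
outer loop
vertex 0.011 -3.601 -2.248
vertex 0.735 -2.944 -2.319
vertex -0.805 -1.928 -1.857
endloop
endfacet

endsolid


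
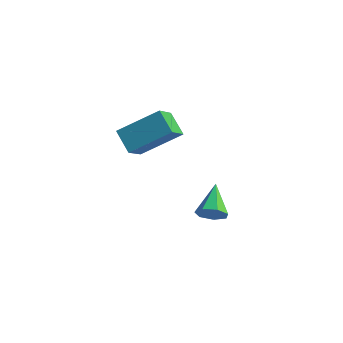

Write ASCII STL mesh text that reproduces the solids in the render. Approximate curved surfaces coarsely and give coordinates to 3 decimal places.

solid 
facet normal -0.684 0.530 0.501
outer loop
vertex -4.361 -0.037 1.914
vertex -2.969 0.856 2.869
vertex -4.317 0.981 0.897
endloop
endfacet
facet normal -0.728 -0.468 -0.500
outer loop
vertex -3.571 0.404 0.351
vertex -4.361 -0.037 1.914
vertex -4.317 0.981 0.897
endloop
endfacet
facet normal -0.684 0.530 0.501
outer loop
vertex -4.317 0.981 0.897
vertex -2.969 0.856 2.869
vertex -2.925 1.875 1.852
endloop
endfacet
facet normal 0.030 0.707 -0.706
outer loop
vertex -2.925 1.875 1.852
vertex -3.571 0.404 0.351
vertex -4.317 0.981 0.897
endloop
endfacet
facet normal -0.030 -0.708 0.706
outer loop
vertex -4.361 -0.037 1.914
vertex -2.223 0.279 2.323
vertex -2.969 0.856 2.869
endloop
endfacet
facet normal -0.729 -0.468 -0.500
outer loop
vertex -3.615 -0.615 1.368
vertex -4.361 -0.037 1.914
vertex -3.571 0.404 0.351
endloop
endfacet
facet normal -0.031 -0.707 0.707
outer loop
vertex -3.615 -0.615 1.368
vertex -2.223 0.279 2.323
vertex -4.361 -0.037 1.914
endloop
endfacet
facet normal 0.728 0.468 0.500
outer loop
vertex -2.969 0.856 2.869
vertex -2.223 0.279 2.323
vertex -2.925 1.875 1.852
endloop
endfacet
facet normal 0.031 0.707 -0.706
outer loop
vertex -2.179 1.297 1.306
vertex -3.571 0.404 0.351
vertex -2.925 1.875 1.852
endloop
endfacet
facet normal 0.729 0.468 0.500
outer loop
vertex -2.925 1.875 1.852
vertex -2.223 0.279 2.323
vertex -2.179 1.297 1.306
endloop
endfacet
facet normal 0.684 -0.530 -0.501
outer loop
vertex -2.179 1.297 1.306
vertex -3.615 -0.615 1.368
vertex -3.571 0.404 0.351
endloop
endfacet
facet normal 0.684 -0.530 -0.501
outer loop
vertex -2.223 0.279 2.323
vertex -3.615 -0.615 1.368
vertex -2.179 1.297 1.306
endloop
endfacet
facet normal 0.233 -0.892 -0.387
outer loop
vertex -0.533 0.702 -2.332
vertex -0.827 0.875 -2.908
vertex -0.189 0.961 -2.722
endloop
endfacet
facet normal 0.628 0.267 0.731
outer loop
vertex -0.533 0.702 -2.332
vertex -0.189 0.961 -2.722
vertex -1.173 2.205 -2.332
endloop
endfacet
facet normal 0.233 -0.892 -0.388
outer loop
vertex -0.189 0.961 -2.722
vertex -0.827 0.875 -2.908
vertex -0.325 1.156 -3.252
endloop
endfacet
facet normal 0.788 0.615 0.024
outer loop
vertex -0.189 0.961 -2.722
vertex -0.325 1.156 -3.252
vertex -1.173 2.205 -2.332
endloop
endfacet
facet normal 0.234 -0.892 -0.386
outer loop
vertex -0.325 1.156 -3.252
vertex -0.827 0.875 -2.908
vertex -0.838 1.139 -3.524
endloop
endfacet
facet normal 0.289 0.753 -0.592
outer loop
vertex -0.325 1.156 -3.252
vertex -0.838 1.139 -3.524
vertex -1.173 2.205 -2.332
endloop
endfacet
facet normal 0.233 -0.892 -0.387
outer loop
vertex -0.838 1.139 -3.524
vertex -0.827 0.875 -2.908
vertex -1.343 0.924 -3.332
endloop
endfacet
facet normal -0.493 0.575 -0.653
outer loop
vertex -0.838 1.139 -3.524
vertex -1.343 0.924 -3.332
vertex -1.173 2.205 -2.332
endloop
endfacet
facet normal 0.233 -0.892 -0.387
outer loop
vertex -1.343 0.924 -3.332
vertex -0.827 0.875 -2.908
vertex -1.459 0.672 -2.821
endloop
endfacet
facet normal -0.970 0.217 -0.113
outer loop
vertex -1.343 0.924 -3.332
vertex -1.459 0.672 -2.821
vertex -1.173 2.205 -2.332
endloop
endfacet
facet normal 0.233 -0.892 -0.387
outer loop
vertex -1.459 0.672 -2.821
vertex -0.827 0.875 -2.908
vertex -1.099 0.573 -2.376
endloop
endfacet
facet normal -0.782 -0.052 0.621
outer loop
vertex -1.459 0.672 -2.821
vertex -1.099 0.573 -2.376
vertex -1.173 2.205 -2.332
endloop
endfacet
facet normal 0.233 -0.892 -0.387
outer loop
vertex -1.099 0.573 -2.376
vertex -0.827 0.875 -2.908
vertex -0.533 0.702 -2.332
endloop
endfacet
facet normal -0.071 -0.030 0.997
outer loop
vertex -1.099 0.573 -2.376
vertex -0.533 0.702 -2.332
vertex -1.173 2.205 -2.332
endloop
endfacet

endsolid


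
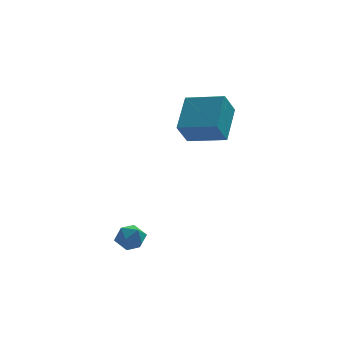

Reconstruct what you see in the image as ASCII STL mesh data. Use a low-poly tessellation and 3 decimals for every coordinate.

solid 
facet normal -0.879 0.438 -0.187
outer loop
vertex 1.867 2.986 4.103
vertex 2.397 3.587 3.017
vertex 1.318 1.392 2.954
endloop
endfacet
facet normal -0.392 -0.445 0.805
outer loop
vertex 2.963 0.573 3.303
vertex 1.867 2.986 4.103
vertex 1.318 1.392 2.954
endloop
endfacet
facet normal -0.879 0.438 -0.187
outer loop
vertex 1.318 1.392 2.954
vertex 2.397 3.587 3.017
vertex 1.848 1.993 1.867
endloop
endfacet
facet normal -0.269 -0.781 -0.563
outer loop
vertex 1.848 1.993 1.867
vertex 2.963 0.573 3.303
vertex 1.318 1.392 2.954
endloop
endfacet
facet normal 0.269 0.781 0.564
outer loop
vertex 1.867 2.986 4.103
vertex 4.042 2.768 3.366
vertex 2.397 3.587 3.017
endloop
endfacet
facet normal -0.393 -0.445 0.805
outer loop
vertex 3.512 2.167 4.453
vertex 1.867 2.986 4.103
vertex 2.963 0.573 3.303
endloop
endfacet
facet normal 0.269 0.781 0.563
outer loop
vertex 3.512 2.167 4.453
vertex 4.042 2.768 3.366
vertex 1.867 2.986 4.103
endloop
endfacet
facet normal 0.392 0.445 -0.805
outer loop
vertex 2.397 3.587 3.017
vertex 4.042 2.768 3.366
vertex 1.848 1.993 1.867
endloop
endfacet
facet normal -0.269 -0.781 -0.564
outer loop
vertex 3.493 1.174 2.217
vertex 2.963 0.573 3.303
vertex 1.848 1.993 1.867
endloop
endfacet
facet normal 0.393 0.445 -0.805
outer loop
vertex 1.848 1.993 1.867
vertex 4.042 2.768 3.366
vertex 3.493 1.174 2.217
endloop
endfacet
facet normal 0.879 -0.438 0.187
outer loop
vertex 3.493 1.174 2.217
vertex 3.512 2.167 4.453
vertex 2.963 0.573 3.303
endloop
endfacet
facet normal 0.880 -0.438 0.187
outer loop
vertex 4.042 2.768 3.366
vertex 3.512 2.167 4.453
vertex 3.493 1.174 2.217
endloop
endfacet
facet normal -0.892 0.272 0.361
outer loop
vertex -1.477 -2.406 -1.347
vertex -1.747 -3.069 -1.515
vertex -1.444 -2.952 -0.855
endloop
endfacet
facet normal -0.365 0.611 0.703
outer loop
vertex -1.477 -2.406 -1.347
vertex -1.444 -2.952 -0.855
vertex -0.867 -2.503 -0.946
endloop
endfacet
facet normal 0.011 0.976 0.219
outer loop
vertex -1.477 -2.406 -1.347
vertex -0.867 -2.503 -0.946
vertex -0.815 -2.343 -1.662
endloop
endfacet
facet normal -0.282 0.862 -0.421
outer loop
vertex -1.477 -2.406 -1.347
vertex -0.815 -2.343 -1.662
vertex -1.359 -2.693 -2.014
endloop
endfacet
facet normal -0.841 0.427 -0.332
outer loop
vertex -1.477 -2.406 -1.347
vertex -1.359 -2.693 -2.014
vertex -1.747 -3.069 -1.515
endloop
endfacet
facet normal 0.064 0.119 0.991
outer loop
vertex -0.867 -2.503 -0.946
vertex -1.444 -2.952 -0.855
vertex -0.761 -3.227 -0.866
endloop
endfacet
facet normal -0.789 -0.430 0.439
outer loop
vertex -1.444 -2.952 -0.855
vertex -1.747 -3.069 -1.515
vertex -1.305 -3.577 -1.218
endloop
endfacet
facet normal -0.707 -0.179 -0.684
outer loop
vertex -1.747 -3.069 -1.515
vertex -1.359 -2.693 -2.014
vertex -1.253 -3.417 -1.934
endloop
endfacet
facet normal 0.198 0.525 -0.828
outer loop
vertex -1.359 -2.693 -2.014
vertex -0.815 -2.343 -1.662
vertex -0.676 -2.968 -2.025
endloop
endfacet
facet normal 0.675 0.708 0.207
outer loop
vertex -0.815 -2.343 -1.662
vertex -0.867 -2.503 -0.946
vertex -0.373 -2.851 -1.365
endloop
endfacet
facet normal 0.282 -0.862 0.421
outer loop
vertex -0.643 -3.514 -1.533
vertex -0.761 -3.227 -0.866
vertex -1.305 -3.577 -1.218
endloop
endfacet
facet normal -0.011 -0.976 -0.219
outer loop
vertex -0.643 -3.514 -1.533
vertex -1.305 -3.577 -1.218
vertex -1.253 -3.417 -1.934
endloop
endfacet
facet normal 0.365 -0.611 -0.703
outer loop
vertex -0.643 -3.514 -1.533
vertex -1.253 -3.417 -1.934
vertex -0.676 -2.968 -2.025
endloop
endfacet
facet normal 0.892 -0.272 -0.361
outer loop
vertex -0.643 -3.514 -1.533
vertex -0.676 -2.968 -2.025
vertex -0.373 -2.851 -1.365
endloop
endfacet
facet normal 0.841 -0.427 0.332
outer loop
vertex -0.643 -3.514 -1.533
vertex -0.373 -2.851 -1.365
vertex -0.761 -3.227 -0.866
endloop
endfacet
facet normal -0.198 -0.525 0.828
outer loop
vertex -1.305 -3.577 -1.218
vertex -0.761 -3.227 -0.866
vertex -1.444 -2.952 -0.855
endloop
endfacet
facet normal -0.675 -0.708 -0.207
outer loop
vertex -1.253 -3.417 -1.934
vertex -1.305 -3.577 -1.218
vertex -1.747 -3.069 -1.515
endloop
endfacet
facet normal -0.064 -0.119 -0.991
outer loop
vertex -0.676 -2.968 -2.025
vertex -1.253 -3.417 -1.934
vertex -1.359 -2.693 -2.014
endloop
endfacet
facet normal 0.789 0.430 -0.439
outer loop
vertex -0.373 -2.851 -1.365
vertex -0.676 -2.968 -2.025
vertex -0.815 -2.343 -1.662
endloop
endfacet
facet normal 0.707 0.179 0.684
outer loop
vertex -0.761 -3.227 -0.866
vertex -0.373 -2.851 -1.365
vertex -0.867 -2.503 -0.946
endloop
endfacet

endsolid


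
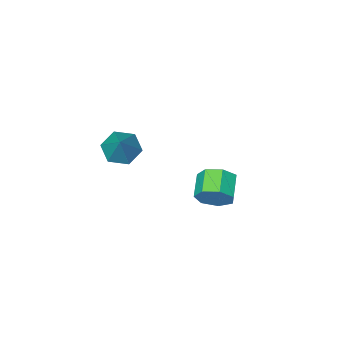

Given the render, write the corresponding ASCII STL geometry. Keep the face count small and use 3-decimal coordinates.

solid 
facet normal -0.378 -0.533 -0.757
outer loop
vertex 4.313 -3.776 1.598
vertex 3.668 -3.199 1.514
vertex 4.407 -3.092 1.069
endloop
endfacet
facet normal 0.994 -0.076 0.078
outer loop
vertex 4.313 -3.776 1.598
vertex 4.407 -3.092 1.069
vertex 4.332 -2.261 2.846
endloop
endfacet
facet normal -0.378 -0.533 -0.757
outer loop
vertex 4.407 -3.092 1.069
vertex 3.668 -3.199 1.514
vertex 3.762 -2.515 0.985
endloop
endfacet
facet normal 0.658 0.692 -0.296
outer loop
vertex 4.407 -3.092 1.069
vertex 3.762 -2.515 0.985
vertex 4.332 -2.261 2.846
endloop
endfacet
facet normal -0.377 -0.534 -0.757
outer loop
vertex 3.762 -2.515 0.985
vertex 3.668 -3.199 1.514
vertex 3.022 -2.623 1.43
endloop
endfacet
facet normal -0.189 0.979 -0.076
outer loop
vertex 3.762 -2.515 0.985
vertex 3.022 -2.623 1.43
vertex 4.332 -2.261 2.846
endloop
endfacet
facet normal -0.377 -0.534 -0.757
outer loop
vertex 3.022 -2.623 1.43
vertex 3.668 -3.199 1.514
vertex 2.928 -3.307 1.959
endloop
endfacet
facet normal -0.697 0.496 0.518
outer loop
vertex 3.022 -2.623 1.43
vertex 2.928 -3.307 1.959
vertex 4.332 -2.261 2.846
endloop
endfacet
facet normal -0.378 -0.533 -0.757
outer loop
vertex 2.928 -3.307 1.959
vertex 3.668 -3.199 1.514
vertex 3.574 -3.884 2.043
endloop
endfacet
facet normal -0.360 -0.273 0.892
outer loop
vertex 2.928 -3.307 1.959
vertex 3.574 -3.884 2.043
vertex 4.332 -2.261 2.846
endloop
endfacet
facet normal -0.378 -0.533 -0.757
outer loop
vertex 3.574 -3.884 2.043
vertex 3.668 -3.199 1.514
vertex 4.313 -3.776 1.598
endloop
endfacet
facet normal 0.486 -0.559 0.672
outer loop
vertex 3.574 -3.884 2.043
vertex 4.313 -3.776 1.598
vertex 4.332 -2.261 2.846
endloop
endfacet
facet normal 0.619 0.679 -0.394
outer loop
vertex 0.081 -2.516 -2.687
vertex -0.487 -2.389 -3.36
vertex -0.451 -1.967 -2.577
endloop
endfacet
facet normal 0.377 0.184 0.908
outer loop
vertex 0.081 -2.516 -2.687
vertex -0.451 -1.967 -2.577
vertex -0.705 -3.378 -2.186
endloop
endfacet
facet normal 0.376 0.184 0.908
outer loop
vertex -0.705 -3.378 -2.186
vertex -0.451 -1.967 -2.577
vertex -1.237 -2.83 -2.077
endloop
endfacet
facet normal -0.619 -0.679 0.394
outer loop
vertex -0.705 -3.378 -2.186
vertex -1.237 -2.83 -2.077
vertex -1.273 -3.251 -2.86
endloop
endfacet
facet normal 0.619 0.679 -0.394
outer loop
vertex -0.451 -1.967 -2.577
vertex -0.487 -2.389 -3.36
vertex -1.01 -1.736 -3.057
endloop
endfacet
facet normal -0.305 0.670 0.677
outer loop
vertex -0.451 -1.967 -2.577
vertex -1.01 -1.736 -3.057
vertex -1.237 -2.83 -2.077
endloop
endfacet
facet normal -0.303 0.670 0.678
outer loop
vertex -1.237 -2.83 -2.077
vertex -1.01 -1.736 -3.057
vertex -1.797 -2.598 -2.557
endloop
endfacet
facet normal -0.619 -0.679 0.394
outer loop
vertex -1.237 -2.83 -2.077
vertex -1.797 -2.598 -2.557
vertex -1.273 -3.251 -2.86
endloop
endfacet
facet normal 0.620 0.679 -0.394
outer loop
vertex -1.01 -1.736 -3.057
vertex -0.487 -2.389 -3.36
vertex -1.175 -1.996 -3.765
endloop
endfacet
facet normal -0.755 0.652 -0.064
outer loop
vertex -1.01 -1.736 -3.057
vertex -1.175 -1.996 -3.765
vertex -1.797 -2.598 -2.557
endloop
endfacet
facet normal -0.756 0.652 -0.064
outer loop
vertex -1.797 -2.598 -2.557
vertex -1.175 -1.996 -3.765
vertex -1.962 -2.859 -3.265
endloop
endfacet
facet normal -0.619 -0.679 0.395
outer loop
vertex -1.797 -2.598 -2.557
vertex -1.962 -2.859 -3.265
vertex -1.273 -3.251 -2.86
endloop
endfacet
facet normal 0.620 0.679 -0.394
outer loop
vertex -1.175 -1.996 -3.765
vertex -0.487 -2.389 -3.36
vertex -0.822 -2.552 -4.168
endloop
endfacet
facet normal -0.638 0.143 -0.757
outer loop
vertex -1.175 -1.996 -3.765
vertex -0.822 -2.552 -4.168
vertex -1.962 -2.859 -3.265
endloop
endfacet
facet normal -0.638 0.142 -0.757
outer loop
vertex -1.962 -2.859 -3.265
vertex -0.822 -2.552 -4.168
vertex -1.608 -3.415 -3.668
endloop
endfacet
facet normal -0.618 -0.680 0.394
outer loop
vertex -1.962 -2.859 -3.265
vertex -1.608 -3.415 -3.668
vertex -1.273 -3.251 -2.86
endloop
endfacet
facet normal 0.619 0.680 -0.394
outer loop
vertex -0.822 -2.552 -4.168
vertex -0.487 -2.389 -3.36
vertex -0.216 -2.985 -3.963
endloop
endfacet
facet normal -0.040 -0.473 -0.880
outer loop
vertex -0.822 -2.552 -4.168
vertex -0.216 -2.985 -3.963
vertex -1.608 -3.415 -3.668
endloop
endfacet
facet normal -0.040 -0.474 -0.879
outer loop
vertex -1.608 -3.415 -3.668
vertex -0.216 -2.985 -3.963
vertex -1.002 -3.848 -3.462
endloop
endfacet
facet normal -0.619 -0.679 0.395
outer loop
vertex -1.608 -3.415 -3.668
vertex -1.002 -3.848 -3.462
vertex -1.273 -3.251 -2.86
endloop
endfacet
facet normal 0.619 0.680 -0.394
outer loop
vertex -0.216 -2.985 -3.963
vertex -0.487 -2.389 -3.36
vertex 0.186 -2.969 -3.304
endloop
endfacet
facet normal 0.588 -0.733 -0.341
outer loop
vertex -0.216 -2.985 -3.963
vertex 0.186 -2.969 -3.304
vertex -1.002 -3.848 -3.462
endloop
endfacet
facet normal 0.588 -0.734 -0.339
outer loop
vertex -1.002 -3.848 -3.462
vertex 0.186 -2.969 -3.304
vertex -0.601 -3.831 -2.803
endloop
endfacet
facet normal -0.619 -0.679 0.394
outer loop
vertex -1.002 -3.848 -3.462
vertex -0.601 -3.831 -2.803
vertex -1.273 -3.251 -2.86
endloop
endfacet
facet normal 0.619 0.680 -0.394
outer loop
vertex 0.186 -2.969 -3.304
vertex -0.487 -2.389 -3.36
vertex 0.081 -2.516 -2.687
endloop
endfacet
facet normal 0.773 -0.441 0.456
outer loop
vertex 0.186 -2.969 -3.304
vertex 0.081 -2.516 -2.687
vertex -0.601 -3.831 -2.803
endloop
endfacet
facet normal 0.774 -0.441 0.454
outer loop
vertex -0.601 -3.831 -2.803
vertex 0.081 -2.516 -2.687
vertex -0.705 -3.378 -2.186
endloop
endfacet
facet normal -0.619 -0.679 0.394
outer loop
vertex -0.601 -3.831 -2.803
vertex -0.705 -3.378 -2.186
vertex -1.273 -3.251 -2.86
endloop
endfacet

endsolid


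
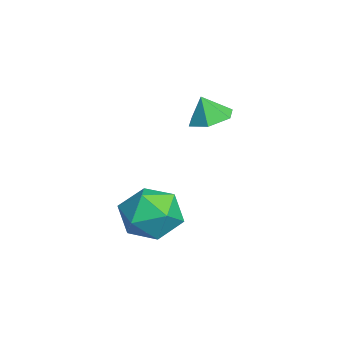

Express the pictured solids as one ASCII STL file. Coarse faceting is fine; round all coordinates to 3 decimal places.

solid 
facet normal 0.039 0.319 -0.947
outer loop
vertex -1.843 3.52 0.497
vertex -2.66 3.665 0.512
vertex -2.129 4.262 0.735
endloop
endfacet
facet normal 0.747 0.076 0.660
outer loop
vertex -1.843 3.52 0.497
vertex -2.129 4.262 0.735
vertex -2.7 3.335 1.488
endloop
endfacet
facet normal 0.038 0.320 -0.947
outer loop
vertex -2.129 4.262 0.735
vertex -2.66 3.665 0.512
vertex -2.946 4.406 0.751
endloop
endfacet
facet normal 0.118 0.581 0.805
outer loop
vertex -2.129 4.262 0.735
vertex -2.946 4.406 0.751
vertex -2.7 3.335 1.488
endloop
endfacet
facet normal 0.038 0.320 -0.947
outer loop
vertex -2.946 4.406 0.751
vertex -2.66 3.665 0.512
vertex -3.477 3.809 0.528
endloop
endfacet
facet normal -0.651 0.323 0.687
outer loop
vertex -2.946 4.406 0.751
vertex -3.477 3.809 0.528
vertex -2.7 3.335 1.488
endloop
endfacet
facet normal 0.038 0.319 -0.947
outer loop
vertex -3.477 3.809 0.528
vertex -2.66 3.665 0.512
vertex -3.192 3.067 0.289
endloop
endfacet
facet normal -0.792 -0.440 0.423
outer loop
vertex -3.477 3.809 0.528
vertex -3.192 3.067 0.289
vertex -2.7 3.335 1.488
endloop
endfacet
facet normal 0.039 0.319 -0.947
outer loop
vertex -3.192 3.067 0.289
vertex -2.66 3.665 0.512
vertex -2.375 2.923 0.274
endloop
endfacet
facet normal -0.162 -0.947 0.278
outer loop
vertex -3.192 3.067 0.289
vertex -2.375 2.923 0.274
vertex -2.7 3.335 1.488
endloop
endfacet
facet normal 0.039 0.319 -0.947
outer loop
vertex -2.375 2.923 0.274
vertex -2.66 3.665 0.512
vertex -1.843 3.52 0.497
endloop
endfacet
facet normal 0.607 -0.689 0.396
outer loop
vertex -2.375 2.923 0.274
vertex -1.843 3.52 0.497
vertex -2.7 3.335 1.488
endloop
endfacet
facet normal 0.369 0.865 0.341
outer loop
vertex -0.617 2.676 -3.254
vertex -0.932 2.375 -2.149
vertex 0.142 2.08 -2.562
endloop
endfacet
facet normal 0.725 0.646 -0.239
outer loop
vertex -0.617 2.676 -3.254
vertex 0.142 2.08 -2.562
vertex 0.027 1.786 -3.707
endloop
endfacet
facet normal 0.257 0.580 -0.773
outer loop
vertex -0.617 2.676 -3.254
vertex 0.027 1.786 -3.707
vertex -1.118 1.9 -4.002
endloop
endfacet
facet normal -0.388 0.757 -0.525
outer loop
vertex -0.617 2.676 -3.254
vertex -1.118 1.9 -4.002
vertex -1.711 2.264 -3.039
endloop
endfacet
facet normal -0.319 0.933 0.163
outer loop
vertex -0.617 2.676 -3.254
vertex -1.711 2.264 -3.039
vertex -0.932 2.375 -2.149
endloop
endfacet
facet normal 0.995 0.001 -0.100
outer loop
vertex 0.027 1.786 -3.707
vertex 0.142 2.08 -2.562
vertex 0.111 0.936 -2.881
endloop
endfacet
facet normal 0.419 0.355 0.836
outer loop
vertex 0.142 2.08 -2.562
vertex -0.932 2.375 -2.149
vertex -0.482 1.3 -1.918
endloop
endfacet
facet normal -0.694 0.465 0.549
outer loop
vertex -0.932 2.375 -2.149
vertex -1.711 2.264 -3.039
vertex -1.627 1.414 -2.213
endloop
endfacet
facet normal -0.806 0.179 -0.564
outer loop
vertex -1.711 2.264 -3.039
vertex -1.118 1.9 -4.002
vertex -1.742 1.12 -3.358
endloop
endfacet
facet normal 0.238 -0.108 -0.965
outer loop
vertex -1.118 1.9 -4.002
vertex 0.027 1.786 -3.707
vertex -0.668 0.825 -3.771
endloop
endfacet
facet normal 0.388 -0.757 0.525
outer loop
vertex -0.983 0.524 -2.666
vertex 0.111 0.936 -2.881
vertex -0.482 1.3 -1.918
endloop
endfacet
facet normal -0.257 -0.580 0.773
outer loop
vertex -0.983 0.524 -2.666
vertex -0.482 1.3 -1.918
vertex -1.627 1.414 -2.213
endloop
endfacet
facet normal -0.725 -0.646 0.239
outer loop
vertex -0.983 0.524 -2.666
vertex -1.627 1.414 -2.213
vertex -1.742 1.12 -3.358
endloop
endfacet
facet normal -0.369 -0.865 -0.341
outer loop
vertex -0.983 0.524 -2.666
vertex -1.742 1.12 -3.358
vertex -0.668 0.825 -3.771
endloop
endfacet
facet normal 0.319 -0.933 -0.163
outer loop
vertex -0.983 0.524 -2.666
vertex -0.668 0.825 -3.771
vertex 0.111 0.936 -2.881
endloop
endfacet
facet normal 0.806 -0.179 0.564
outer loop
vertex -0.482 1.3 -1.918
vertex 0.111 0.936 -2.881
vertex 0.142 2.08 -2.562
endloop
endfacet
facet normal -0.238 0.108 0.965
outer loop
vertex -1.627 1.414 -2.213
vertex -0.482 1.3 -1.918
vertex -0.932 2.375 -2.149
endloop
endfacet
facet normal -0.995 -0.001 0.100
outer loop
vertex -1.742 1.12 -3.358
vertex -1.627 1.414 -2.213
vertex -1.711 2.264 -3.039
endloop
endfacet
facet normal -0.419 -0.355 -0.836
outer loop
vertex -0.668 0.825 -3.771
vertex -1.742 1.12 -3.358
vertex -1.118 1.9 -4.002
endloop
endfacet
facet normal 0.694 -0.465 -0.549
outer loop
vertex 0.111 0.936 -2.881
vertex -0.668 0.825 -3.771
vertex 0.027 1.786 -3.707
endloop
endfacet

endsolid


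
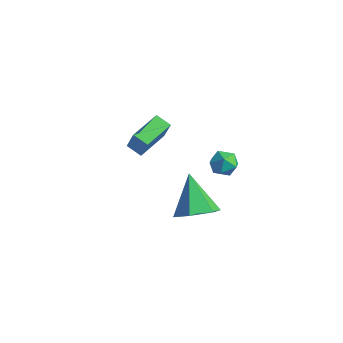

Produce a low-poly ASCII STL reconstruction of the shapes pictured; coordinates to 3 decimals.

solid 
facet normal -0.908 -0.177 0.381
outer loop
vertex -2.253 -1.59 1.811
vertex -2.518 0.199 2.009
vertex -2.761 -1.535 0.626
endloop
endfacet
facet normal 0.147 -0.983 -0.108
outer loop
vertex -1.962 -1.379 0.291
vertex -2.253 -1.59 1.811
vertex -2.761 -1.535 0.626
endloop
endfacet
facet normal -0.908 -0.177 0.381
outer loop
vertex -2.761 -1.535 0.626
vertex -2.518 0.199 2.009
vertex -3.026 0.255 0.825
endloop
endfacet
facet normal -0.394 0.044 -0.918
outer loop
vertex -3.026 0.255 0.825
vertex -1.962 -1.379 0.291
vertex -2.761 -1.535 0.626
endloop
endfacet
facet normal 0.393 -0.043 0.918
outer loop
vertex -2.253 -1.59 1.811
vertex -1.719 0.355 1.674
vertex -2.518 0.199 2.009
endloop
endfacet
facet normal 0.145 -0.983 -0.109
outer loop
vertex -1.454 -1.435 1.475
vertex -2.253 -1.59 1.811
vertex -1.962 -1.379 0.291
endloop
endfacet
facet normal 0.394 -0.044 0.918
outer loop
vertex -1.454 -1.435 1.475
vertex -1.719 0.355 1.674
vertex -2.253 -1.59 1.811
endloop
endfacet
facet normal -0.146 0.983 0.109
outer loop
vertex -2.518 0.199 2.009
vertex -1.719 0.355 1.674
vertex -3.026 0.255 0.825
endloop
endfacet
facet normal -0.394 0.043 -0.918
outer loop
vertex -2.227 0.41 0.489
vertex -1.962 -1.379 0.291
vertex -3.026 0.255 0.825
endloop
endfacet
facet normal -0.145 0.983 0.108
outer loop
vertex -3.026 0.255 0.825
vertex -1.719 0.355 1.674
vertex -2.227 0.41 0.489
endloop
endfacet
facet normal 0.908 0.177 -0.381
outer loop
vertex -2.227 0.41 0.489
vertex -1.454 -1.435 1.475
vertex -1.962 -1.379 0.291
endloop
endfacet
facet normal 0.908 0.177 -0.381
outer loop
vertex -1.719 0.355 1.674
vertex -1.454 -1.435 1.475
vertex -2.227 0.41 0.489
endloop
endfacet
facet normal -0.794 0.446 -0.414
outer loop
vertex 1.712 0.404 0.659
vertex 1.246 0.053 1.174
vertex 1.552 0.749 1.337
endloop
endfacet
facet normal -0.210 0.850 -0.482
outer loop
vertex 1.712 0.404 0.659
vertex 1.552 0.749 1.337
vertex 2.276 0.767 1.053
endloop
endfacet
facet normal 0.281 0.471 -0.836
outer loop
vertex 1.712 0.404 0.659
vertex 2.276 0.767 1.053
vertex 2.418 0.081 0.714
endloop
endfacet
facet normal 0.000 -0.168 -0.986
outer loop
vertex 1.712 0.404 0.659
vertex 2.418 0.081 0.714
vertex 1.781 -0.36 0.789
endloop
endfacet
facet normal -0.664 -0.183 -0.725
outer loop
vertex 1.712 0.404 0.659
vertex 1.781 -0.36 0.789
vertex 1.246 0.053 1.174
endloop
endfacet
facet normal 0.043 0.984 0.172
outer loop
vertex 2.276 0.767 1.053
vertex 1.552 0.749 1.337
vertex 2.159 0.64 1.811
endloop
endfacet
facet normal -0.901 0.330 0.282
outer loop
vertex 1.552 0.749 1.337
vertex 1.246 0.053 1.174
vertex 1.522 0.199 1.886
endloop
endfacet
facet normal -0.691 -0.688 -0.222
outer loop
vertex 1.246 0.053 1.174
vertex 1.781 -0.36 0.789
vertex 1.664 -0.487 1.547
endloop
endfacet
facet normal 0.383 -0.663 -0.643
outer loop
vertex 1.781 -0.36 0.789
vertex 2.418 0.081 0.714
vertex 2.388 -0.469 1.263
endloop
endfacet
facet normal 0.837 0.371 -0.401
outer loop
vertex 2.418 0.081 0.714
vertex 2.276 0.767 1.053
vertex 2.694 0.227 1.426
endloop
endfacet
facet normal -0.000 0.168 0.986
outer loop
vertex 2.228 -0.124 1.941
vertex 2.159 0.64 1.811
vertex 1.522 0.199 1.886
endloop
endfacet
facet normal -0.281 -0.471 0.836
outer loop
vertex 2.228 -0.124 1.941
vertex 1.522 0.199 1.886
vertex 1.664 -0.487 1.547
endloop
endfacet
facet normal 0.210 -0.850 0.482
outer loop
vertex 2.228 -0.124 1.941
vertex 1.664 -0.487 1.547
vertex 2.388 -0.469 1.263
endloop
endfacet
facet normal 0.794 -0.446 0.414
outer loop
vertex 2.228 -0.124 1.941
vertex 2.388 -0.469 1.263
vertex 2.694 0.227 1.426
endloop
endfacet
facet normal 0.664 0.183 0.725
outer loop
vertex 2.228 -0.124 1.941
vertex 2.694 0.227 1.426
vertex 2.159 0.64 1.811
endloop
endfacet
facet normal -0.383 0.663 0.643
outer loop
vertex 1.522 0.199 1.886
vertex 2.159 0.64 1.811
vertex 1.552 0.749 1.337
endloop
endfacet
facet normal -0.837 -0.371 0.401
outer loop
vertex 1.664 -0.487 1.547
vertex 1.522 0.199 1.886
vertex 1.246 0.053 1.174
endloop
endfacet
facet normal -0.043 -0.984 -0.172
outer loop
vertex 2.388 -0.469 1.263
vertex 1.664 -0.487 1.547
vertex 1.781 -0.36 0.789
endloop
endfacet
facet normal 0.901 -0.330 -0.282
outer loop
vertex 2.694 0.227 1.426
vertex 2.388 -0.469 1.263
vertex 2.418 0.081 0.714
endloop
endfacet
facet normal 0.691 0.688 0.222
outer loop
vertex 2.159 0.64 1.811
vertex 2.694 0.227 1.426
vertex 2.276 0.767 1.053
endloop
endfacet
facet normal 0.575 -0.344 -0.742
outer loop
vertex 4.321 -2.525 1.211
vertex 3.776 -3.469 1.226
vertex 3.438 -2.654 0.586
endloop
endfacet
facet normal -0.132 0.991 -0.019
outer loop
vertex 4.321 -2.525 1.211
vertex 3.438 -2.654 0.586
vertex 2.544 -2.731 2.814
endloop
endfacet
facet normal 0.575 -0.344 -0.742
outer loop
vertex 3.438 -2.654 0.586
vertex 3.776 -3.469 1.226
vertex 2.892 -3.598 0.601
endloop
endfacet
facet normal -0.824 0.472 -0.314
outer loop
vertex 3.438 -2.654 0.586
vertex 2.892 -3.598 0.601
vertex 2.544 -2.731 2.814
endloop
endfacet
facet normal 0.575 -0.345 -0.742
outer loop
vertex 2.892 -3.598 0.601
vertex 3.776 -3.469 1.226
vertex 3.231 -4.412 1.242
endloop
endfacet
facet normal -0.924 -0.382 0.004
outer loop
vertex 2.892 -3.598 0.601
vertex 3.231 -4.412 1.242
vertex 2.544 -2.731 2.814
endloop
endfacet
facet normal 0.575 -0.345 -0.742
outer loop
vertex 3.231 -4.412 1.242
vertex 3.776 -3.469 1.226
vertex 4.114 -4.283 1.867
endloop
endfacet
facet normal -0.333 -0.713 0.617
outer loop
vertex 3.231 -4.412 1.242
vertex 4.114 -4.283 1.867
vertex 2.544 -2.731 2.814
endloop
endfacet
facet normal 0.576 -0.344 -0.741
outer loop
vertex 4.114 -4.283 1.867
vertex 3.776 -3.469 1.226
vertex 4.659 -3.339 1.852
endloop
endfacet
facet normal 0.360 -0.193 0.913
outer loop
vertex 4.114 -4.283 1.867
vertex 4.659 -3.339 1.852
vertex 2.544 -2.731 2.814
endloop
endfacet
facet normal 0.576 -0.344 -0.741
outer loop
vertex 4.659 -3.339 1.852
vertex 3.776 -3.469 1.226
vertex 4.321 -2.525 1.211
endloop
endfacet
facet normal 0.460 0.659 0.595
outer loop
vertex 4.659 -3.339 1.852
vertex 4.321 -2.525 1.211
vertex 2.544 -2.731 2.814
endloop
endfacet

endsolid
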